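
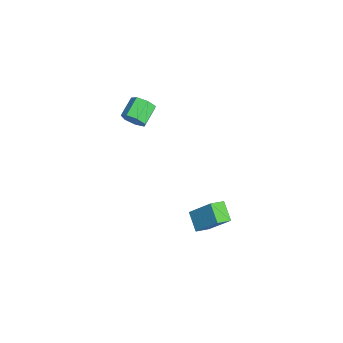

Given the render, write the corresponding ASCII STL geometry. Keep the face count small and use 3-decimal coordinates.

solid 
facet normal 0.791 -0.435 -0.430
outer loop
vertex -0.992 -0.597 3.62
vertex -1.44 -0.822 3.023
vertex -1.033 -0.161 3.104
endloop
endfacet
facet normal 0.608 0.629 0.483
outer loop
vertex -0.992 -0.597 3.62
vertex -1.033 -0.161 3.104
vertex -2.053 -0.013 4.195
endloop
endfacet
facet normal 0.608 0.630 0.483
outer loop
vertex -2.053 -0.013 4.195
vertex -1.033 -0.161 3.104
vertex -2.093 0.422 3.678
endloop
endfacet
facet normal -0.792 0.436 0.428
outer loop
vertex -2.053 -0.013 4.195
vertex -2.093 0.422 3.678
vertex -2.5 -0.238 3.597
endloop
endfacet
facet normal 0.792 -0.435 -0.429
outer loop
vertex -1.033 -0.161 3.104
vertex -1.44 -0.822 3.023
vertex -1.38 -0.223 2.526
endloop
endfacet
facet normal 0.332 0.896 -0.296
outer loop
vertex -1.033 -0.161 3.104
vertex -1.38 -0.223 2.526
vertex -2.093 0.422 3.678
endloop
endfacet
facet normal 0.332 0.896 -0.296
outer loop
vertex -2.093 0.422 3.678
vertex -1.38 -0.223 2.526
vertex -2.44 0.36 3.101
endloop
endfacet
facet normal -0.791 0.435 0.429
outer loop
vertex -2.093 0.422 3.678
vertex -2.44 0.36 3.101
vertex -2.5 -0.238 3.597
endloop
endfacet
facet normal 0.792 -0.435 -0.428
outer loop
vertex -1.38 -0.223 2.526
vertex -1.44 -0.822 3.023
vertex -1.772 -0.736 2.322
endloop
endfacet
facet normal -0.194 0.487 -0.852
outer loop
vertex -1.38 -0.223 2.526
vertex -1.772 -0.736 2.322
vertex -2.44 0.36 3.101
endloop
endfacet
facet normal -0.194 0.487 -0.852
outer loop
vertex -2.44 0.36 3.101
vertex -1.772 -0.736 2.322
vertex -2.833 -0.153 2.897
endloop
endfacet
facet normal -0.791 0.435 0.429
outer loop
vertex -2.44 0.36 3.101
vertex -2.833 -0.153 2.897
vertex -2.5 -0.238 3.597
endloop
endfacet
facet normal 0.792 -0.435 -0.428
outer loop
vertex -1.772 -0.736 2.322
vertex -1.44 -0.822 3.023
vertex -1.914 -1.313 2.646
endloop
endfacet
facet normal -0.574 -0.289 -0.766
outer loop
vertex -1.772 -0.736 2.322
vertex -1.914 -1.313 2.646
vertex -2.833 -0.153 2.897
endloop
endfacet
facet normal -0.574 -0.289 -0.766
outer loop
vertex -2.833 -0.153 2.897
vertex -1.914 -1.313 2.646
vertex -2.975 -0.73 3.221
endloop
endfacet
facet normal -0.791 0.436 0.429
outer loop
vertex -2.833 -0.153 2.897
vertex -2.975 -0.73 3.221
vertex -2.5 -0.238 3.597
endloop
endfacet
facet normal 0.792 -0.436 -0.428
outer loop
vertex -1.914 -1.313 2.646
vertex -1.44 -0.822 3.023
vertex -1.699 -1.52 3.254
endloop
endfacet
facet normal -0.522 -0.847 -0.104
outer loop
vertex -1.914 -1.313 2.646
vertex -1.699 -1.52 3.254
vertex -2.975 -0.73 3.221
endloop
endfacet
facet normal -0.522 -0.847 -0.104
outer loop
vertex -2.975 -0.73 3.221
vertex -1.699 -1.52 3.254
vertex -2.76 -0.937 3.828
endloop
endfacet
facet normal -0.791 0.436 0.429
outer loop
vertex -2.975 -0.73 3.221
vertex -2.76 -0.937 3.828
vertex -2.5 -0.238 3.597
endloop
endfacet
facet normal 0.792 -0.436 -0.429
outer loop
vertex -1.699 -1.52 3.254
vertex -1.44 -0.822 3.023
vertex -1.289 -1.201 3.687
endloop
endfacet
facet normal -0.077 -0.767 0.637
outer loop
vertex -1.699 -1.52 3.254
vertex -1.289 -1.201 3.687
vertex -2.76 -0.937 3.828
endloop
endfacet
facet normal -0.077 -0.767 0.637
outer loop
vertex -2.76 -0.937 3.828
vertex -1.289 -1.201 3.687
vertex -2.349 -0.618 4.262
endloop
endfacet
facet normal -0.791 0.436 0.429
outer loop
vertex -2.76 -0.937 3.828
vertex -2.349 -0.618 4.262
vertex -2.5 -0.238 3.597
endloop
endfacet
facet normal 0.791 -0.436 -0.429
outer loop
vertex -1.289 -1.201 3.687
vertex -1.44 -0.822 3.023
vertex -0.992 -0.597 3.62
endloop
endfacet
facet normal 0.426 -0.110 0.898
outer loop
vertex -1.289 -1.201 3.687
vertex -0.992 -0.597 3.62
vertex -2.349 -0.618 4.262
endloop
endfacet
facet normal 0.426 -0.109 0.898
outer loop
vertex -2.349 -0.618 4.262
vertex -0.992 -0.597 3.62
vertex -2.053 -0.013 4.195
endloop
endfacet
facet normal -0.792 0.435 0.428
outer loop
vertex -2.349 -0.618 4.262
vertex -2.053 -0.013 4.195
vertex -2.5 -0.238 3.597
endloop
endfacet
facet normal -0.516 0.774 -0.366
outer loop
vertex -0.304 3.013 -4.414
vertex 0.358 4.199 -2.839
vertex 0.746 3.375 -5.128
endloop
endfacet
facet normal -0.318 -0.571 -0.757
outer loop
vertex 1.262 2.601 -4.761
vertex -0.304 3.013 -4.414
vertex 0.746 3.375 -5.128
endloop
endfacet
facet normal -0.516 0.775 -0.366
outer loop
vertex 0.746 3.375 -5.128
vertex 0.358 4.199 -2.839
vertex 1.408 4.561 -3.552
endloop
endfacet
facet normal 0.796 0.274 -0.540
outer loop
vertex 1.408 4.561 -3.552
vertex 1.262 2.601 -4.761
vertex 0.746 3.375 -5.128
endloop
endfacet
facet normal -0.795 -0.274 0.541
outer loop
vertex -0.304 3.013 -4.414
vertex 0.874 3.425 -2.472
vertex 0.358 4.199 -2.839
endloop
endfacet
facet normal -0.318 -0.570 -0.758
outer loop
vertex 0.212 2.239 -4.048
vertex -0.304 3.013 -4.414
vertex 1.262 2.601 -4.761
endloop
endfacet
facet normal -0.795 -0.275 0.541
outer loop
vertex 0.212 2.239 -4.048
vertex 0.874 3.425 -2.472
vertex -0.304 3.013 -4.414
endloop
endfacet
facet normal 0.317 0.571 0.757
outer loop
vertex 0.358 4.199 -2.839
vertex 0.874 3.425 -2.472
vertex 1.408 4.561 -3.552
endloop
endfacet
facet normal 0.795 0.274 -0.541
outer loop
vertex 1.924 3.787 -3.186
vertex 1.262 2.601 -4.761
vertex 1.408 4.561 -3.552
endloop
endfacet
facet normal 0.318 0.570 0.757
outer loop
vertex 1.408 4.561 -3.552
vertex 0.874 3.425 -2.472
vertex 1.924 3.787 -3.186
endloop
endfacet
facet normal 0.516 -0.774 0.366
outer loop
vertex 1.924 3.787 -3.186
vertex 0.212 2.239 -4.048
vertex 1.262 2.601 -4.761
endloop
endfacet
facet normal 0.516 -0.774 0.366
outer loop
vertex 0.874 3.425 -2.472
vertex 0.212 2.239 -4.048
vertex 1.924 3.787 -3.186
endloop
endfacet

endsolid


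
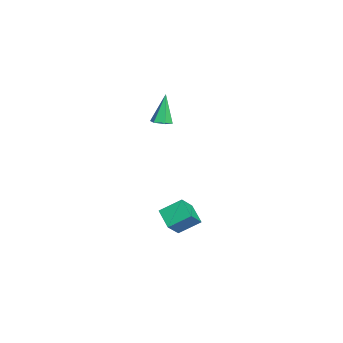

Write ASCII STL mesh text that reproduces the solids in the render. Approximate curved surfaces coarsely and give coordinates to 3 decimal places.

solid 
facet normal 0.401 -0.159 -0.902
outer loop
vertex 0.669 -3.651 2.749
vertex 0.303 -3.212 2.509
vertex 0.862 -3.062 2.731
endloop
endfacet
facet normal 0.721 -0.216 0.659
outer loop
vertex 0.669 -3.651 2.749
vertex 0.862 -3.062 2.731
vertex -0.463 -2.908 4.231
endloop
endfacet
facet normal 0.401 -0.159 -0.902
outer loop
vertex 0.862 -3.062 2.731
vertex 0.303 -3.212 2.509
vertex 0.496 -2.623 2.491
endloop
endfacet
facet normal 0.566 0.705 0.427
outer loop
vertex 0.862 -3.062 2.731
vertex 0.496 -2.623 2.491
vertex -0.463 -2.908 4.231
endloop
endfacet
facet normal 0.402 -0.159 -0.901
outer loop
vertex 0.496 -2.623 2.491
vertex 0.303 -3.212 2.509
vertex -0.063 -2.773 2.268
endloop
endfacet
facet normal -0.264 0.964 0.013
outer loop
vertex 0.496 -2.623 2.491
vertex -0.063 -2.773 2.268
vertex -0.463 -2.908 4.231
endloop
endfacet
facet normal 0.402 -0.159 -0.901
outer loop
vertex -0.063 -2.773 2.268
vertex 0.303 -3.212 2.509
vertex -0.256 -3.362 2.286
endloop
endfacet
facet normal -0.938 0.302 -0.170
outer loop
vertex -0.063 -2.773 2.268
vertex -0.256 -3.362 2.286
vertex -0.463 -2.908 4.231
endloop
endfacet
facet normal 0.402 -0.159 -0.901
outer loop
vertex -0.256 -3.362 2.286
vertex 0.303 -3.212 2.509
vertex 0.11 -3.801 2.527
endloop
endfacet
facet normal -0.783 -0.619 0.061
outer loop
vertex -0.256 -3.362 2.286
vertex 0.11 -3.801 2.527
vertex -0.463 -2.908 4.231
endloop
endfacet
facet normal 0.401 -0.159 -0.902
outer loop
vertex 0.11 -3.801 2.527
vertex 0.303 -3.212 2.509
vertex 0.669 -3.651 2.749
endloop
endfacet
facet normal 0.047 -0.878 0.476
outer loop
vertex 0.11 -3.801 2.527
vertex 0.669 -3.651 2.749
vertex -0.463 -2.908 4.231
endloop
endfacet
facet normal -0.508 0.428 -0.747
outer loop
vertex 1.605 -1.655 -3.484
vertex 2.732 -1.256 -4.022
vertex 1.681 -2.914 -4.257
endloop
endfacet
facet normal -0.860 -0.304 0.410
outer loop
vertex 2.428 -3.544 -3.158
vertex 1.605 -1.655 -3.484
vertex 1.681 -2.914 -4.257
endloop
endfacet
facet normal -0.508 0.428 -0.748
outer loop
vertex 1.681 -2.914 -4.257
vertex 2.732 -1.256 -4.022
vertex 2.808 -2.516 -4.795
endloop
endfacet
facet normal 0.051 -0.851 -0.523
outer loop
vertex 2.808 -2.516 -4.795
vertex 2.428 -3.544 -3.158
vertex 1.681 -2.914 -4.257
endloop
endfacet
facet normal -0.052 0.851 0.523
outer loop
vertex 1.605 -1.655 -3.484
vertex 3.479 -1.886 -2.923
vertex 2.732 -1.256 -4.022
endloop
endfacet
facet normal -0.860 -0.304 0.411
outer loop
vertex 2.352 -2.284 -2.385
vertex 1.605 -1.655 -3.484
vertex 2.428 -3.544 -3.158
endloop
endfacet
facet normal -0.051 0.851 0.522
outer loop
vertex 2.352 -2.284 -2.385
vertex 3.479 -1.886 -2.923
vertex 1.605 -1.655 -3.484
endloop
endfacet
facet normal 0.860 0.304 -0.410
outer loop
vertex 2.732 -1.256 -4.022
vertex 3.479 -1.886 -2.923
vertex 2.808 -2.516 -4.795
endloop
endfacet
facet normal 0.052 -0.851 -0.522
outer loop
vertex 3.555 -3.145 -3.696
vertex 2.428 -3.544 -3.158
vertex 2.808 -2.516 -4.795
endloop
endfacet
facet normal 0.860 0.304 -0.410
outer loop
vertex 2.808 -2.516 -4.795
vertex 3.479 -1.886 -2.923
vertex 3.555 -3.145 -3.696
endloop
endfacet
facet normal 0.508 -0.428 0.747
outer loop
vertex 3.555 -3.145 -3.696
vertex 2.352 -2.284 -2.385
vertex 2.428 -3.544 -3.158
endloop
endfacet
facet normal 0.508 -0.428 0.747
outer loop
vertex 3.479 -1.886 -2.923
vertex 2.352 -2.284 -2.385
vertex 3.555 -3.145 -3.696
endloop
endfacet

endsolid


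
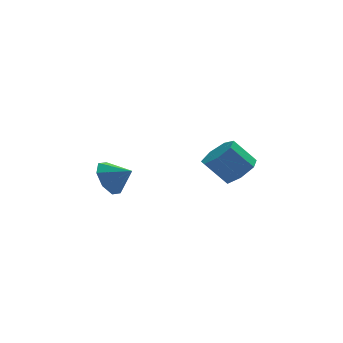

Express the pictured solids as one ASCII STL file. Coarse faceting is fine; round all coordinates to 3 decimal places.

solid 
facet normal 0.633 -0.180 -0.753
outer loop
vertex 3.974 1.426 1.524
vertex 3.523 2.154 0.971
vertex 4.311 2.24 1.613
endloop
endfacet
facet normal 0.674 -0.350 0.651
outer loop
vertex 3.974 1.426 1.524
vertex 4.311 2.24 1.613
vertex 2.948 1.718 2.743
endloop
endfacet
facet normal 0.674 -0.350 0.651
outer loop
vertex 2.948 1.718 2.743
vertex 4.311 2.24 1.613
vertex 3.284 2.531 2.832
endloop
endfacet
facet normal -0.634 0.180 0.752
outer loop
vertex 2.948 1.718 2.743
vertex 3.284 2.531 2.832
vertex 2.497 2.446 2.189
endloop
endfacet
facet normal 0.633 -0.180 -0.753
outer loop
vertex 4.311 2.24 1.613
vertex 3.523 2.154 0.971
vertex 4.054 2.99 1.218
endloop
endfacet
facet normal 0.717 0.501 0.485
outer loop
vertex 4.311 2.24 1.613
vertex 4.054 2.99 1.218
vertex 3.284 2.531 2.832
endloop
endfacet
facet normal 0.717 0.501 0.485
outer loop
vertex 3.284 2.531 2.832
vertex 4.054 2.99 1.218
vertex 3.027 3.281 2.437
endloop
endfacet
facet normal -0.634 0.179 0.752
outer loop
vertex 3.284 2.531 2.832
vertex 3.027 3.281 2.437
vertex 2.497 2.446 2.189
endloop
endfacet
facet normal 0.634 -0.181 -0.752
outer loop
vertex 4.054 2.99 1.218
vertex 3.523 2.154 0.971
vertex 3.398 3.11 0.636
endloop
endfacet
facet normal 0.220 0.974 -0.047
outer loop
vertex 4.054 2.99 1.218
vertex 3.398 3.11 0.636
vertex 3.027 3.281 2.437
endloop
endfacet
facet normal 0.220 0.974 -0.047
outer loop
vertex 3.027 3.281 2.437
vertex 3.398 3.11 0.636
vertex 2.371 3.401 1.855
endloop
endfacet
facet normal -0.634 0.179 0.752
outer loop
vertex 3.027 3.281 2.437
vertex 2.371 3.401 1.855
vertex 2.497 2.446 2.189
endloop
endfacet
facet normal 0.633 -0.181 -0.752
outer loop
vertex 3.398 3.11 0.636
vertex 3.523 2.154 0.971
vertex 2.836 2.511 0.307
endloop
endfacet
facet normal -0.443 0.714 -0.543
outer loop
vertex 3.398 3.11 0.636
vertex 2.836 2.511 0.307
vertex 2.371 3.401 1.855
endloop
endfacet
facet normal -0.442 0.714 -0.543
outer loop
vertex 2.371 3.401 1.855
vertex 2.836 2.511 0.307
vertex 1.809 2.802 1.525
endloop
endfacet
facet normal -0.633 0.180 0.753
outer loop
vertex 2.371 3.401 1.855
vertex 1.809 2.802 1.525
vertex 2.497 2.446 2.189
endloop
endfacet
facet normal 0.634 -0.179 -0.752
outer loop
vertex 2.836 2.511 0.307
vertex 3.523 2.154 0.971
vertex 2.792 1.643 0.477
endloop
endfacet
facet normal -0.772 -0.084 -0.630
outer loop
vertex 2.836 2.511 0.307
vertex 2.792 1.643 0.477
vertex 1.809 2.802 1.525
endloop
endfacet
facet normal -0.772 -0.085 -0.630
outer loop
vertex 1.809 2.802 1.525
vertex 2.792 1.643 0.477
vertex 1.765 1.934 1.696
endloop
endfacet
facet normal -0.633 0.180 0.753
outer loop
vertex 1.809 2.802 1.525
vertex 1.765 1.934 1.696
vertex 2.497 2.446 2.189
endloop
endfacet
facet normal 0.634 -0.180 -0.752
outer loop
vertex 2.792 1.643 0.477
vertex 3.523 2.154 0.971
vertex 3.298 1.161 1.019
endloop
endfacet
facet normal -0.520 -0.819 -0.243
outer loop
vertex 2.792 1.643 0.477
vertex 3.298 1.161 1.019
vertex 1.765 1.934 1.696
endloop
endfacet
facet normal -0.520 -0.819 -0.242
outer loop
vertex 1.765 1.934 1.696
vertex 3.298 1.161 1.019
vertex 2.272 1.452 2.238
endloop
endfacet
facet normal -0.633 0.180 0.753
outer loop
vertex 1.765 1.934 1.696
vertex 2.272 1.452 2.238
vertex 2.497 2.446 2.189
endloop
endfacet
facet normal 0.633 -0.180 -0.753
outer loop
vertex 3.298 1.161 1.019
vertex 3.523 2.154 0.971
vertex 3.974 1.426 1.524
endloop
endfacet
facet normal 0.123 -0.937 0.327
outer loop
vertex 3.298 1.161 1.019
vertex 3.974 1.426 1.524
vertex 2.272 1.452 2.238
endloop
endfacet
facet normal 0.123 -0.937 0.328
outer loop
vertex 2.272 1.452 2.238
vertex 3.974 1.426 1.524
vertex 2.948 1.718 2.743
endloop
endfacet
facet normal -0.633 0.180 0.753
outer loop
vertex 2.272 1.452 2.238
vertex 2.948 1.718 2.743
vertex 2.497 2.446 2.189
endloop
endfacet
facet normal -0.762 0.435 -0.479
outer loop
vertex -2.02 2.211 0.686
vertex -2.693 1.69 1.283
vertex -2.21 2.608 1.349
endloop
endfacet
facet normal 0.942 0.326 0.075
outer loop
vertex -2.02 2.211 0.686
vertex -2.21 2.608 1.349
vertex -1.747 1.15 1.877
endloop
endfacet
facet normal -0.762 0.436 -0.479
outer loop
vertex -2.21 2.608 1.349
vertex -2.693 1.69 1.283
vertex -2.683 2.467 1.974
endloop
endfacet
facet normal 0.670 0.432 0.604
outer loop
vertex -2.21 2.608 1.349
vertex -2.683 2.467 1.974
vertex -1.747 1.15 1.877
endloop
endfacet
facet normal -0.763 0.435 -0.478
outer loop
vertex -2.683 2.467 1.974
vertex -2.693 1.69 1.283
vertex -3.161 1.87 2.194
endloop
endfacet
facet normal 0.278 0.128 0.952
outer loop
vertex -2.683 2.467 1.974
vertex -3.161 1.87 2.194
vertex -1.747 1.15 1.877
endloop
endfacet
facet normal -0.763 0.435 -0.478
outer loop
vertex -3.161 1.87 2.194
vertex -2.693 1.69 1.283
vertex -3.365 1.168 1.881
endloop
endfacet
facet normal -0.002 -0.407 0.914
outer loop
vertex -3.161 1.87 2.194
vertex -3.365 1.168 1.881
vertex -1.747 1.15 1.877
endloop
endfacet
facet normal -0.763 0.435 -0.478
outer loop
vertex -3.365 1.168 1.881
vertex -2.693 1.69 1.283
vertex -3.175 0.771 1.217
endloop
endfacet
facet normal -0.008 -0.859 0.511
outer loop
vertex -3.365 1.168 1.881
vertex -3.175 0.771 1.217
vertex -1.747 1.15 1.877
endloop
endfacet
facet normal -0.763 0.434 -0.479
outer loop
vertex -3.175 0.771 1.217
vertex -2.693 1.69 1.283
vertex -2.703 0.912 0.593
endloop
endfacet
facet normal 0.264 -0.964 -0.018
outer loop
vertex -3.175 0.771 1.217
vertex -2.703 0.912 0.593
vertex -1.747 1.15 1.877
endloop
endfacet
facet normal -0.763 0.435 -0.479
outer loop
vertex -2.703 0.912 0.593
vertex -2.693 1.69 1.283
vertex -2.224 1.509 0.372
endloop
endfacet
facet normal 0.655 -0.661 -0.365
outer loop
vertex -2.703 0.912 0.593
vertex -2.224 1.509 0.372
vertex -1.747 1.15 1.877
endloop
endfacet
facet normal -0.762 0.436 -0.479
outer loop
vertex -2.224 1.509 0.372
vertex -2.693 1.69 1.283
vertex -2.02 2.211 0.686
endloop
endfacet
facet normal 0.937 -0.126 -0.327
outer loop
vertex -2.224 1.509 0.372
vertex -2.02 2.211 0.686
vertex -1.747 1.15 1.877
endloop
endfacet

endsolid


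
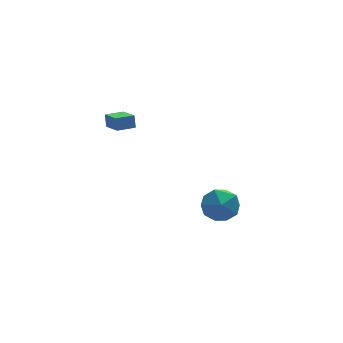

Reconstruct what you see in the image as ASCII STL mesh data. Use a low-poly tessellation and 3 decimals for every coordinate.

solid 
facet normal -0.985 -0.160 0.063
outer loop
vertex -2.436 2.034 3.892
vertex -2.673 3.319 3.45
vertex -2.442 1.773 3.136
endloop
endfacet
facet normal 0.172 -0.932 0.320
outer loop
vertex -1.407 1.941 3.07
vertex -2.436 2.034 3.892
vertex -2.442 1.773 3.136
endloop
endfacet
facet normal -0.985 -0.160 0.063
outer loop
vertex -2.442 1.773 3.136
vertex -2.673 3.319 3.45
vertex -2.679 3.058 2.694
endloop
endfacet
facet normal -0.007 -0.326 -0.945
outer loop
vertex -2.679 3.058 2.694
vertex -1.407 1.941 3.07
vertex -2.442 1.773 3.136
endloop
endfacet
facet normal 0.007 0.326 0.945
outer loop
vertex -2.436 2.034 3.892
vertex -1.638 3.487 3.384
vertex -2.673 3.319 3.45
endloop
endfacet
facet normal 0.172 -0.932 0.320
outer loop
vertex -1.401 2.202 3.826
vertex -2.436 2.034 3.892
vertex -1.407 1.941 3.07
endloop
endfacet
facet normal 0.007 0.326 0.945
outer loop
vertex -1.401 2.202 3.826
vertex -1.638 3.487 3.384
vertex -2.436 2.034 3.892
endloop
endfacet
facet normal -0.172 0.932 -0.320
outer loop
vertex -2.673 3.319 3.45
vertex -1.638 3.487 3.384
vertex -2.679 3.058 2.694
endloop
endfacet
facet normal -0.007 -0.326 -0.945
outer loop
vertex -1.644 3.226 2.628
vertex -1.407 1.941 3.07
vertex -2.679 3.058 2.694
endloop
endfacet
facet normal -0.172 0.932 -0.320
outer loop
vertex -2.679 3.058 2.694
vertex -1.638 3.487 3.384
vertex -1.644 3.226 2.628
endloop
endfacet
facet normal 0.985 0.160 -0.063
outer loop
vertex -1.644 3.226 2.628
vertex -1.401 2.202 3.826
vertex -1.407 1.941 3.07
endloop
endfacet
facet normal 0.985 0.160 -0.063
outer loop
vertex -1.638 3.487 3.384
vertex -1.401 2.202 3.826
vertex -1.644 3.226 2.628
endloop
endfacet
facet normal 0.402 0.306 0.863
outer loop
vertex 3.782 2.653 -3.32
vertex 2.921 2.001 -2.688
vertex 4.006 1.464 -3.003
endloop
endfacet
facet normal 0.898 0.263 0.352
outer loop
vertex 3.782 2.653 -3.32
vertex 4.006 1.464 -3.003
vertex 4.329 1.88 -4.138
endloop
endfacet
facet normal 0.700 0.690 -0.184
outer loop
vertex 3.782 2.653 -3.32
vertex 4.329 1.88 -4.138
vertex 3.444 2.675 -4.525
endloop
endfacet
facet normal 0.081 0.997 -0.005
outer loop
vertex 3.782 2.653 -3.32
vertex 3.444 2.675 -4.525
vertex 2.574 2.75 -3.629
endloop
endfacet
facet normal -0.103 0.759 0.642
outer loop
vertex 3.782 2.653 -3.32
vertex 2.574 2.75 -3.629
vertex 2.921 2.001 -2.688
endloop
endfacet
facet normal 0.907 -0.407 0.109
outer loop
vertex 4.329 1.88 -4.138
vertex 4.006 1.464 -3.003
vertex 3.806 0.75 -4.011
endloop
endfacet
facet normal 0.104 -0.338 0.935
outer loop
vertex 4.006 1.464 -3.003
vertex 2.921 2.001 -2.688
vertex 2.936 0.825 -3.115
endloop
endfacet
facet normal -0.714 0.395 0.578
outer loop
vertex 2.921 2.001 -2.688
vertex 2.574 2.75 -3.629
vertex 2.051 1.62 -3.502
endloop
endfacet
facet normal -0.416 0.779 -0.469
outer loop
vertex 2.574 2.75 -3.629
vertex 3.444 2.675 -4.525
vertex 2.374 2.036 -4.637
endloop
endfacet
facet normal 0.586 0.283 -0.759
outer loop
vertex 3.444 2.675 -4.525
vertex 4.329 1.88 -4.138
vertex 3.459 1.499 -4.952
endloop
endfacet
facet normal -0.081 -0.997 0.005
outer loop
vertex 2.598 0.847 -4.32
vertex 3.806 0.75 -4.011
vertex 2.936 0.825 -3.115
endloop
endfacet
facet normal -0.700 -0.690 0.184
outer loop
vertex 2.598 0.847 -4.32
vertex 2.936 0.825 -3.115
vertex 2.051 1.62 -3.502
endloop
endfacet
facet normal -0.898 -0.263 -0.352
outer loop
vertex 2.598 0.847 -4.32
vertex 2.051 1.62 -3.502
vertex 2.374 2.036 -4.637
endloop
endfacet
facet normal -0.402 -0.306 -0.863
outer loop
vertex 2.598 0.847 -4.32
vertex 2.374 2.036 -4.637
vertex 3.459 1.499 -4.952
endloop
endfacet
facet normal 0.103 -0.759 -0.642
outer loop
vertex 2.598 0.847 -4.32
vertex 3.459 1.499 -4.952
vertex 3.806 0.75 -4.011
endloop
endfacet
facet normal 0.416 -0.779 0.469
outer loop
vertex 2.936 0.825 -3.115
vertex 3.806 0.75 -4.011
vertex 4.006 1.464 -3.003
endloop
endfacet
facet normal -0.586 -0.283 0.759
outer loop
vertex 2.051 1.62 -3.502
vertex 2.936 0.825 -3.115
vertex 2.921 2.001 -2.688
endloop
endfacet
facet normal -0.907 0.407 -0.109
outer loop
vertex 2.374 2.036 -4.637
vertex 2.051 1.62 -3.502
vertex 2.574 2.75 -3.629
endloop
endfacet
facet normal -0.104 0.338 -0.935
outer loop
vertex 3.459 1.499 -4.952
vertex 2.374 2.036 -4.637
vertex 3.444 2.675 -4.525
endloop
endfacet
facet normal 0.714 -0.395 -0.578
outer loop
vertex 3.806 0.75 -4.011
vertex 3.459 1.499 -4.952
vertex 4.329 1.88 -4.138
endloop
endfacet

endsolid


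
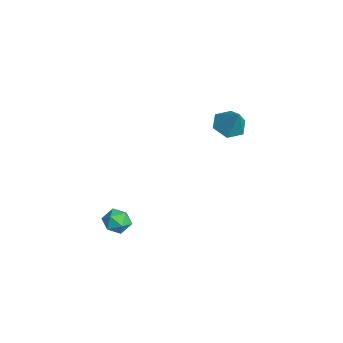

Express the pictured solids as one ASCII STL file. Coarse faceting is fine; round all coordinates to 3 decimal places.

solid 
facet normal -0.540 -0.163 -0.826
outer loop
vertex -3.605 2.254 -0.876
vertex -4.28 2.546 -0.492
vertex -3.788 3.063 -0.916
endloop
endfacet
facet normal 0.969 0.213 -0.125
outer loop
vertex -3.605 2.254 -0.876
vertex -3.788 3.063 -0.916
vertex -3.52 2.774 0.672
endloop
endfacet
facet normal -0.540 -0.163 -0.826
outer loop
vertex -3.788 3.063 -0.916
vertex -4.28 2.546 -0.492
vertex -4.463 3.355 -0.532
endloop
endfacet
facet normal 0.438 0.895 0.089
outer loop
vertex -3.788 3.063 -0.916
vertex -4.463 3.355 -0.532
vertex -3.52 2.774 0.672
endloop
endfacet
facet normal -0.540 -0.163 -0.826
outer loop
vertex -4.463 3.355 -0.532
vertex -4.28 2.546 -0.492
vertex -4.956 2.838 -0.108
endloop
endfacet
facet normal -0.286 0.756 0.589
outer loop
vertex -4.463 3.355 -0.532
vertex -4.956 2.838 -0.108
vertex -3.52 2.774 0.672
endloop
endfacet
facet normal -0.539 -0.162 -0.826
outer loop
vertex -4.956 2.838 -0.108
vertex -4.28 2.546 -0.492
vertex -4.773 2.029 -0.069
endloop
endfacet
facet normal -0.479 -0.066 0.876
outer loop
vertex -4.956 2.838 -0.108
vertex -4.773 2.029 -0.069
vertex -3.52 2.774 0.672
endloop
endfacet
facet normal -0.540 -0.161 -0.826
outer loop
vertex -4.773 2.029 -0.069
vertex -4.28 2.546 -0.492
vertex -4.098 1.737 -0.453
endloop
endfacet
facet normal 0.053 -0.748 0.662
outer loop
vertex -4.773 2.029 -0.069
vertex -4.098 1.737 -0.453
vertex -3.52 2.774 0.672
endloop
endfacet
facet normal -0.540 -0.161 -0.826
outer loop
vertex -4.098 1.737 -0.453
vertex -4.28 2.546 -0.492
vertex -3.605 2.254 -0.876
endloop
endfacet
facet normal 0.777 -0.608 0.162
outer loop
vertex -4.098 1.737 -0.453
vertex -3.605 2.254 -0.876
vertex -3.52 2.774 0.672
endloop
endfacet
facet normal -0.013 0.936 0.352
outer loop
vertex -0.88 -2.79 -3.623
vertex -1.553 -2.883 -3.401
vertex -1.008 -3.039 -2.965
endloop
endfacet
facet normal 0.647 0.663 0.377
outer loop
vertex -0.88 -2.79 -3.623
vertex -1.008 -3.039 -2.965
vertex -0.485 -3.325 -3.36
endloop
endfacet
facet normal 0.833 0.475 -0.285
outer loop
vertex -0.88 -2.79 -3.623
vertex -0.485 -3.325 -3.36
vertex -0.706 -3.345 -4.039
endloop
endfacet
facet normal 0.289 0.631 -0.720
outer loop
vertex -0.88 -2.79 -3.623
vertex -0.706 -3.345 -4.039
vertex -1.366 -3.072 -4.065
endloop
endfacet
facet normal -0.234 0.916 -0.327
outer loop
vertex -0.88 -2.79 -3.623
vertex -1.366 -3.072 -4.065
vertex -1.553 -2.883 -3.401
endloop
endfacet
facet normal 0.626 0.072 0.777
outer loop
vertex -0.485 -3.325 -3.36
vertex -1.008 -3.039 -2.965
vertex -0.914 -3.748 -2.975
endloop
endfacet
facet normal -0.442 0.513 0.736
outer loop
vertex -1.008 -3.039 -2.965
vertex -1.553 -2.883 -3.401
vertex -1.574 -3.475 -3.001
endloop
endfacet
facet normal -0.799 0.481 -0.362
outer loop
vertex -1.553 -2.883 -3.401
vertex -1.366 -3.072 -4.065
vertex -1.795 -3.495 -3.68
endloop
endfacet
facet normal 0.048 0.020 -0.999
outer loop
vertex -1.366 -3.072 -4.065
vertex -0.706 -3.345 -4.039
vertex -1.272 -3.781 -4.075
endloop
endfacet
facet normal 0.927 -0.232 -0.295
outer loop
vertex -0.706 -3.345 -4.039
vertex -0.485 -3.325 -3.36
vertex -0.727 -3.937 -3.639
endloop
endfacet
facet normal -0.289 -0.631 0.720
outer loop
vertex -1.4 -4.03 -3.417
vertex -0.914 -3.748 -2.975
vertex -1.574 -3.475 -3.001
endloop
endfacet
facet normal -0.833 -0.475 0.285
outer loop
vertex -1.4 -4.03 -3.417
vertex -1.574 -3.475 -3.001
vertex -1.795 -3.495 -3.68
endloop
endfacet
facet normal -0.647 -0.663 -0.377
outer loop
vertex -1.4 -4.03 -3.417
vertex -1.795 -3.495 -3.68
vertex -1.272 -3.781 -4.075
endloop
endfacet
facet normal 0.013 -0.936 -0.352
outer loop
vertex -1.4 -4.03 -3.417
vertex -1.272 -3.781 -4.075
vertex -0.727 -3.937 -3.639
endloop
endfacet
facet normal 0.234 -0.916 0.327
outer loop
vertex -1.4 -4.03 -3.417
vertex -0.727 -3.937 -3.639
vertex -0.914 -3.748 -2.975
endloop
endfacet
facet normal -0.048 -0.020 0.999
outer loop
vertex -1.574 -3.475 -3.001
vertex -0.914 -3.748 -2.975
vertex -1.008 -3.039 -2.965
endloop
endfacet
facet normal -0.927 0.232 0.295
outer loop
vertex -1.795 -3.495 -3.68
vertex -1.574 -3.475 -3.001
vertex -1.553 -2.883 -3.401
endloop
endfacet
facet normal -0.626 -0.072 -0.777
outer loop
vertex -1.272 -3.781 -4.075
vertex -1.795 -3.495 -3.68
vertex -1.366 -3.072 -4.065
endloop
endfacet
facet normal 0.442 -0.513 -0.736
outer loop
vertex -0.727 -3.937 -3.639
vertex -1.272 -3.781 -4.075
vertex -0.706 -3.345 -4.039
endloop
endfacet
facet normal 0.799 -0.481 0.362
outer loop
vertex -0.914 -3.748 -2.975
vertex -0.727 -3.937 -3.639
vertex -0.485 -3.325 -3.36
endloop
endfacet

endsolid


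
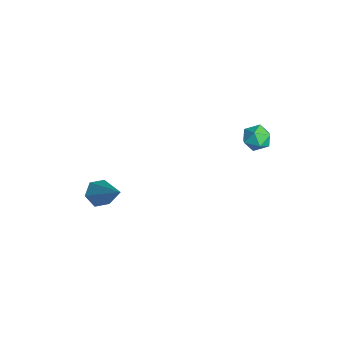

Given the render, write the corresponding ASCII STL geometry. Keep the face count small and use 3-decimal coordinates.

solid 
facet normal -0.730 0.633 0.256
outer loop
vertex 0.888 4.359 2.684
vertex 0.432 3.836 2.677
vertex 0.772 3.992 3.261
endloop
endfacet
facet normal -0.103 0.849 0.519
outer loop
vertex 0.888 4.359 2.684
vertex 0.772 3.992 3.261
vertex 1.419 4.175 3.09
endloop
endfacet
facet normal 0.347 0.937 -0.030
outer loop
vertex 0.888 4.359 2.684
vertex 1.419 4.175 3.09
vertex 1.479 4.131 2.4
endloop
endfacet
facet normal -0.003 0.777 -0.630
outer loop
vertex 0.888 4.359 2.684
vertex 1.479 4.131 2.4
vertex 0.869 3.922 2.145
endloop
endfacet
facet normal -0.669 0.589 -0.454
outer loop
vertex 0.888 4.359 2.684
vertex 0.869 3.922 2.145
vertex 0.432 3.836 2.677
endloop
endfacet
facet normal 0.154 0.328 0.932
outer loop
vertex 1.419 4.175 3.09
vertex 0.772 3.992 3.261
vertex 1.291 3.538 3.335
endloop
endfacet
facet normal -0.862 -0.020 0.507
outer loop
vertex 0.772 3.992 3.261
vertex 0.432 3.836 2.677
vertex 0.681 3.329 3.08
endloop
endfacet
facet normal -0.762 -0.093 -0.641
outer loop
vertex 0.432 3.836 2.677
vertex 0.869 3.922 2.145
vertex 0.741 3.285 2.39
endloop
endfacet
facet normal 0.315 0.209 -0.926
outer loop
vertex 0.869 3.922 2.145
vertex 1.479 4.131 2.4
vertex 1.388 3.468 2.219
endloop
endfacet
facet normal 0.881 0.470 0.047
outer loop
vertex 1.479 4.131 2.4
vertex 1.419 4.175 3.09
vertex 1.728 3.624 2.803
endloop
endfacet
facet normal 0.003 -0.777 0.630
outer loop
vertex 1.272 3.101 2.796
vertex 1.291 3.538 3.335
vertex 0.681 3.329 3.08
endloop
endfacet
facet normal -0.347 -0.937 0.030
outer loop
vertex 1.272 3.101 2.796
vertex 0.681 3.329 3.08
vertex 0.741 3.285 2.39
endloop
endfacet
facet normal 0.103 -0.849 -0.519
outer loop
vertex 1.272 3.101 2.796
vertex 0.741 3.285 2.39
vertex 1.388 3.468 2.219
endloop
endfacet
facet normal 0.730 -0.633 -0.256
outer loop
vertex 1.272 3.101 2.796
vertex 1.388 3.468 2.219
vertex 1.728 3.624 2.803
endloop
endfacet
facet normal 0.669 -0.589 0.454
outer loop
vertex 1.272 3.101 2.796
vertex 1.728 3.624 2.803
vertex 1.291 3.538 3.335
endloop
endfacet
facet normal -0.315 -0.209 0.926
outer loop
vertex 0.681 3.329 3.08
vertex 1.291 3.538 3.335
vertex 0.772 3.992 3.261
endloop
endfacet
facet normal -0.881 -0.470 -0.047
outer loop
vertex 0.741 3.285 2.39
vertex 0.681 3.329 3.08
vertex 0.432 3.836 2.677
endloop
endfacet
facet normal -0.154 -0.328 -0.932
outer loop
vertex 1.388 3.468 2.219
vertex 0.741 3.285 2.39
vertex 0.869 3.922 2.145
endloop
endfacet
facet normal 0.862 0.020 -0.507
outer loop
vertex 1.728 3.624 2.803
vertex 1.388 3.468 2.219
vertex 1.479 4.131 2.4
endloop
endfacet
facet normal 0.762 0.093 0.641
outer loop
vertex 1.291 3.538 3.335
vertex 1.728 3.624 2.803
vertex 1.419 4.175 3.09
endloop
endfacet
facet normal -0.704 -0.240 -0.668
outer loop
vertex -2.175 -1.707 -3.357
vertex -2.553 -2.023 -2.845
vertex -2.653 -1.334 -2.987
endloop
endfacet
facet normal 0.414 0.851 -0.323
outer loop
vertex -2.175 -1.707 -3.357
vertex -2.653 -1.334 -2.987
vertex -1.067 -1.517 -1.435
endloop
endfacet
facet normal -0.704 -0.240 -0.668
outer loop
vertex -2.653 -1.334 -2.987
vertex -2.553 -2.023 -2.845
vertex -3.031 -1.65 -2.475
endloop
endfacet
facet normal -0.254 0.896 0.365
outer loop
vertex -2.653 -1.334 -2.987
vertex -3.031 -1.65 -2.475
vertex -1.067 -1.517 -1.435
endloop
endfacet
facet normal -0.704 -0.239 -0.668
outer loop
vertex -3.031 -1.65 -2.475
vertex -2.553 -2.023 -2.845
vertex -2.931 -2.338 -2.334
endloop
endfacet
facet normal -0.471 0.111 0.875
outer loop
vertex -3.031 -1.65 -2.475
vertex -2.931 -2.338 -2.334
vertex -1.067 -1.517 -1.435
endloop
endfacet
facet normal -0.704 -0.239 -0.668
outer loop
vertex -2.931 -2.338 -2.334
vertex -2.553 -2.023 -2.845
vertex -2.453 -2.711 -2.704
endloop
endfacet
facet normal -0.020 -0.717 0.697
outer loop
vertex -2.931 -2.338 -2.334
vertex -2.453 -2.711 -2.704
vertex -1.067 -1.517 -1.435
endloop
endfacet
facet normal -0.704 -0.239 -0.669
outer loop
vertex -2.453 -2.711 -2.704
vertex -2.553 -2.023 -2.845
vertex -2.075 -2.395 -3.215
endloop
endfacet
facet normal 0.648 -0.761 0.009
outer loop
vertex -2.453 -2.711 -2.704
vertex -2.075 -2.395 -3.215
vertex -1.067 -1.517 -1.435
endloop
endfacet
facet normal -0.704 -0.240 -0.668
outer loop
vertex -2.075 -2.395 -3.215
vertex -2.553 -2.023 -2.845
vertex -2.175 -1.707 -3.357
endloop
endfacet
facet normal 0.865 0.022 -0.501
outer loop
vertex -2.075 -2.395 -3.215
vertex -2.175 -1.707 -3.357
vertex -1.067 -1.517 -1.435
endloop
endfacet

endsolid


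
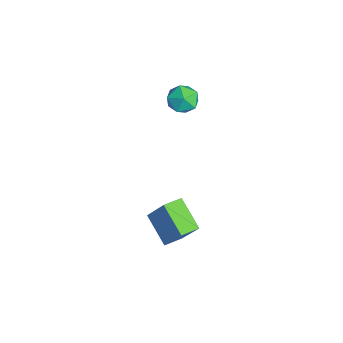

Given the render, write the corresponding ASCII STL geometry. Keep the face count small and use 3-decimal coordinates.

solid 
facet normal -0.411 -0.337 -0.847
outer loop
vertex 1.736 -4.066 -4.125
vertex 1.299 -3.189 -4.262
vertex 3.116 -3.519 -5.013
endloop
endfacet
facet normal 0.441 -0.887 0.139
outer loop
vertex 3.881 -2.891 -3.438
vertex 1.736 -4.066 -4.125
vertex 3.116 -3.519 -5.013
endloop
endfacet
facet normal -0.411 -0.337 -0.847
outer loop
vertex 3.116 -3.519 -5.013
vertex 1.299 -3.189 -4.262
vertex 2.679 -2.641 -5.15
endloop
endfacet
facet normal 0.797 0.317 -0.514
outer loop
vertex 2.679 -2.641 -5.15
vertex 3.881 -2.891 -3.438
vertex 3.116 -3.519 -5.013
endloop
endfacet
facet normal -0.797 -0.317 0.514
outer loop
vertex 1.736 -4.066 -4.125
vertex 2.064 -2.561 -2.687
vertex 1.299 -3.189 -4.262
endloop
endfacet
facet normal 0.441 -0.887 0.139
outer loop
vertex 2.501 -3.439 -2.55
vertex 1.736 -4.066 -4.125
vertex 3.881 -2.891 -3.438
endloop
endfacet
facet normal -0.797 -0.317 0.513
outer loop
vertex 2.501 -3.439 -2.55
vertex 2.064 -2.561 -2.687
vertex 1.736 -4.066 -4.125
endloop
endfacet
facet normal -0.441 0.886 -0.139
outer loop
vertex 1.299 -3.189 -4.262
vertex 2.064 -2.561 -2.687
vertex 2.679 -2.641 -5.15
endloop
endfacet
facet normal 0.797 0.317 -0.514
outer loop
vertex 3.444 -2.014 -3.575
vertex 3.881 -2.891 -3.438
vertex 2.679 -2.641 -5.15
endloop
endfacet
facet normal -0.441 0.887 -0.139
outer loop
vertex 2.679 -2.641 -5.15
vertex 2.064 -2.561 -2.687
vertex 3.444 -2.014 -3.575
endloop
endfacet
facet normal 0.411 0.337 0.847
outer loop
vertex 3.444 -2.014 -3.575
vertex 2.501 -3.439 -2.55
vertex 3.881 -2.891 -3.438
endloop
endfacet
facet normal 0.411 0.337 0.847
outer loop
vertex 2.064 -2.561 -2.687
vertex 2.501 -3.439 -2.55
vertex 3.444 -2.014 -3.575
endloop
endfacet
facet normal -0.458 0.491 0.741
outer loop
vertex -3.731 -1.196 -0.396
vertex -3.3 -1.69 0.197
vertex -2.947 -0.932 -0.087
endloop
endfacet
facet normal -0.374 0.912 0.171
outer loop
vertex -3.731 -1.196 -0.396
vertex -2.947 -0.932 -0.087
vertex -3.134 -0.848 -0.946
endloop
endfacet
facet normal -0.702 0.600 -0.382
outer loop
vertex -3.731 -1.196 -0.396
vertex -3.134 -0.848 -0.946
vertex -3.603 -1.554 -1.193
endloop
endfacet
facet normal -0.988 -0.013 -0.153
outer loop
vertex -3.731 -1.196 -0.396
vertex -3.603 -1.554 -1.193
vertex -3.705 -2.075 -0.487
endloop
endfacet
facet normal -0.837 -0.081 0.541
outer loop
vertex -3.731 -1.196 -0.396
vertex -3.705 -2.075 -0.487
vertex -3.3 -1.69 0.197
endloop
endfacet
facet normal 0.321 0.947 0.023
outer loop
vertex -3.134 -0.848 -0.946
vertex -2.947 -0.932 -0.087
vertex -2.335 -1.125 -0.693
endloop
endfacet
facet normal 0.188 0.267 0.945
outer loop
vertex -2.947 -0.932 -0.087
vertex -3.3 -1.69 0.197
vertex -2.437 -1.646 0.013
endloop
endfacet
facet normal -0.425 -0.658 0.622
outer loop
vertex -3.3 -1.69 0.197
vertex -3.705 -2.075 -0.487
vertex -2.906 -2.352 -0.234
endloop
endfacet
facet normal -0.669 -0.548 -0.501
outer loop
vertex -3.705 -2.075 -0.487
vertex -3.603 -1.554 -1.193
vertex -3.093 -2.268 -1.093
endloop
endfacet
facet normal -0.208 0.443 -0.872
outer loop
vertex -3.603 -1.554 -1.193
vertex -3.134 -0.848 -0.946
vertex -2.74 -1.51 -1.377
endloop
endfacet
facet normal 0.988 0.013 0.153
outer loop
vertex -2.309 -2.004 -0.784
vertex -2.335 -1.125 -0.693
vertex -2.437 -1.646 0.013
endloop
endfacet
facet normal 0.702 -0.600 0.382
outer loop
vertex -2.309 -2.004 -0.784
vertex -2.437 -1.646 0.013
vertex -2.906 -2.352 -0.234
endloop
endfacet
facet normal 0.374 -0.912 -0.171
outer loop
vertex -2.309 -2.004 -0.784
vertex -2.906 -2.352 -0.234
vertex -3.093 -2.268 -1.093
endloop
endfacet
facet normal 0.458 -0.491 -0.741
outer loop
vertex -2.309 -2.004 -0.784
vertex -3.093 -2.268 -1.093
vertex -2.74 -1.51 -1.377
endloop
endfacet
facet normal 0.837 0.081 -0.541
outer loop
vertex -2.309 -2.004 -0.784
vertex -2.74 -1.51 -1.377
vertex -2.335 -1.125 -0.693
endloop
endfacet
facet normal 0.669 0.548 0.501
outer loop
vertex -2.437 -1.646 0.013
vertex -2.335 -1.125 -0.693
vertex -2.947 -0.932 -0.087
endloop
endfacet
facet normal 0.208 -0.443 0.872
outer loop
vertex -2.906 -2.352 -0.234
vertex -2.437 -1.646 0.013
vertex -3.3 -1.69 0.197
endloop
endfacet
facet normal -0.321 -0.947 -0.023
outer loop
vertex -3.093 -2.268 -1.093
vertex -2.906 -2.352 -0.234
vertex -3.705 -2.075 -0.487
endloop
endfacet
facet normal -0.188 -0.267 -0.945
outer loop
vertex -2.74 -1.51 -1.377
vertex -3.093 -2.268 -1.093
vertex -3.603 -1.554 -1.193
endloop
endfacet
facet normal 0.425 0.658 -0.622
outer loop
vertex -2.335 -1.125 -0.693
vertex -2.74 -1.51 -1.377
vertex -3.134 -0.848 -0.946
endloop
endfacet

endsolid


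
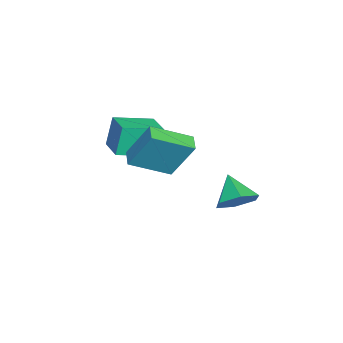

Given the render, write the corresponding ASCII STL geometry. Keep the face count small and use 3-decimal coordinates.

solid 
facet normal -0.847 -0.518 -0.118
outer loop
vertex -1.701 -2.8 1.269
vertex -2.638 -1.164 0.807
vertex -1.345 -3.031 -0.274
endloop
endfacet
facet normal 0.482 -0.843 0.237
outer loop
vertex -0.142 -2.296 -0.107
vertex -1.701 -2.8 1.269
vertex -1.345 -3.031 -0.274
endloop
endfacet
facet normal -0.847 -0.518 -0.118
outer loop
vertex -1.345 -3.031 -0.274
vertex -2.638 -1.164 0.807
vertex -2.281 -1.396 -0.736
endloop
endfacet
facet normal 0.222 -0.145 -0.964
outer loop
vertex -2.281 -1.396 -0.736
vertex -0.142 -2.296 -0.107
vertex -1.345 -3.031 -0.274
endloop
endfacet
facet normal -0.222 0.145 0.964
outer loop
vertex -1.701 -2.8 1.269
vertex -1.435 -0.429 0.974
vertex -2.638 -1.164 0.807
endloop
endfacet
facet normal 0.483 -0.843 0.238
outer loop
vertex -0.499 -2.064 1.436
vertex -1.701 -2.8 1.269
vertex -0.142 -2.296 -0.107
endloop
endfacet
facet normal -0.223 0.145 0.964
outer loop
vertex -0.499 -2.064 1.436
vertex -1.435 -0.429 0.974
vertex -1.701 -2.8 1.269
endloop
endfacet
facet normal -0.482 0.843 -0.238
outer loop
vertex -2.638 -1.164 0.807
vertex -1.435 -0.429 0.974
vertex -2.281 -1.396 -0.736
endloop
endfacet
facet normal 0.223 -0.145 -0.964
outer loop
vertex -1.079 -0.66 -0.569
vertex -0.142 -2.296 -0.107
vertex -2.281 -1.396 -0.736
endloop
endfacet
facet normal -0.483 0.843 -0.238
outer loop
vertex -2.281 -1.396 -0.736
vertex -1.435 -0.429 0.974
vertex -1.079 -0.66 -0.569
endloop
endfacet
facet normal 0.847 0.518 0.118
outer loop
vertex -1.079 -0.66 -0.569
vertex -0.499 -2.064 1.436
vertex -0.142 -2.296 -0.107
endloop
endfacet
facet normal 0.847 0.518 0.118
outer loop
vertex -1.435 -0.429 0.974
vertex -0.499 -2.064 1.436
vertex -1.079 -0.66 -0.569
endloop
endfacet
facet normal 0.654 0.407 -0.637
outer loop
vertex -0.734 3.151 -2.455
vertex -1.37 2.904 -3.266
vertex -1.474 3.838 -2.776
endloop
endfacet
facet normal -0.077 0.353 0.932
outer loop
vertex -0.734 3.151 -2.455
vertex -1.474 3.838 -2.776
vertex -2.41 2.256 -2.254
endloop
endfacet
facet normal 0.654 0.407 -0.637
outer loop
vertex -1.474 3.838 -2.776
vertex -1.37 2.904 -3.266
vertex -2.11 3.591 -3.587
endloop
endfacet
facet normal -0.726 0.561 0.398
outer loop
vertex -1.474 3.838 -2.776
vertex -2.11 3.591 -3.587
vertex -2.41 2.256 -2.254
endloop
endfacet
facet normal 0.655 0.408 -0.636
outer loop
vertex -2.11 3.591 -3.587
vertex -1.37 2.904 -3.266
vertex -2.005 2.658 -4.078
endloop
endfacet
facet normal -0.976 0.004 -0.216
outer loop
vertex -2.11 3.591 -3.587
vertex -2.005 2.658 -4.078
vertex -2.41 2.256 -2.254
endloop
endfacet
facet normal 0.655 0.408 -0.636
outer loop
vertex -2.005 2.658 -4.078
vertex -1.37 2.904 -3.266
vertex -1.265 1.97 -3.757
endloop
endfacet
facet normal -0.578 -0.760 -0.296
outer loop
vertex -2.005 2.658 -4.078
vertex -1.265 1.97 -3.757
vertex -2.41 2.256 -2.254
endloop
endfacet
facet normal 0.654 0.408 -0.637
outer loop
vertex -1.265 1.97 -3.757
vertex -1.37 2.904 -3.266
vertex -0.629 2.217 -2.945
endloop
endfacet
facet normal 0.071 -0.968 0.239
outer loop
vertex -1.265 1.97 -3.757
vertex -0.629 2.217 -2.945
vertex -2.41 2.256 -2.254
endloop
endfacet
facet normal 0.654 0.408 -0.637
outer loop
vertex -0.629 2.217 -2.945
vertex -1.37 2.904 -3.266
vertex -0.734 3.151 -2.455
endloop
endfacet
facet normal 0.322 -0.411 0.853
outer loop
vertex -0.629 2.217 -2.945
vertex -0.734 3.151 -2.455
vertex -2.41 2.256 -2.254
endloop
endfacet
facet normal -0.926 -0.293 0.239
outer loop
vertex 1.729 -0.33 3.168
vertex 0.956 1.371 2.254
vertex 1.586 -1.396 1.307
endloop
endfacet
facet normal 0.371 -0.818 0.440
outer loop
vertex 2.364 -1.151 1.106
vertex 1.729 -0.33 3.168
vertex 1.586 -1.396 1.307
endloop
endfacet
facet normal -0.926 -0.293 0.239
outer loop
vertex 1.586 -1.396 1.307
vertex 0.956 1.371 2.254
vertex 0.813 0.304 0.392
endloop
endfacet
facet normal -0.067 -0.496 -0.865
outer loop
vertex 0.813 0.304 0.392
vertex 2.364 -1.151 1.106
vertex 1.586 -1.396 1.307
endloop
endfacet
facet normal 0.068 0.496 0.866
outer loop
vertex 1.729 -0.33 3.168
vertex 1.734 1.616 2.053
vertex 0.956 1.371 2.254
endloop
endfacet
facet normal 0.372 -0.818 0.440
outer loop
vertex 2.507 -0.084 2.968
vertex 1.729 -0.33 3.168
vertex 2.364 -1.151 1.106
endloop
endfacet
facet normal 0.066 0.496 0.866
outer loop
vertex 2.507 -0.084 2.968
vertex 1.734 1.616 2.053
vertex 1.729 -0.33 3.168
endloop
endfacet
facet normal -0.371 0.818 -0.440
outer loop
vertex 0.956 1.371 2.254
vertex 1.734 1.616 2.053
vertex 0.813 0.304 0.392
endloop
endfacet
facet normal -0.066 -0.495 -0.866
outer loop
vertex 1.591 0.55 0.192
vertex 2.364 -1.151 1.106
vertex 0.813 0.304 0.392
endloop
endfacet
facet normal -0.372 0.818 -0.440
outer loop
vertex 0.813 0.304 0.392
vertex 1.734 1.616 2.053
vertex 1.591 0.55 0.192
endloop
endfacet
facet normal 0.926 0.293 -0.239
outer loop
vertex 1.591 0.55 0.192
vertex 2.507 -0.084 2.968
vertex 2.364 -1.151 1.106
endloop
endfacet
facet normal 0.926 0.293 -0.239
outer loop
vertex 1.734 1.616 2.053
vertex 2.507 -0.084 2.968
vertex 1.591 0.55 0.192
endloop
endfacet

endsolid


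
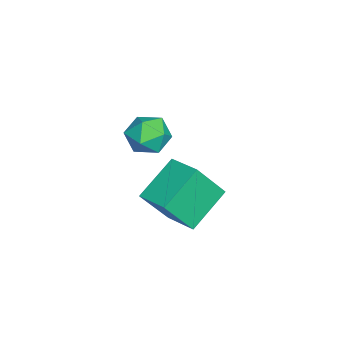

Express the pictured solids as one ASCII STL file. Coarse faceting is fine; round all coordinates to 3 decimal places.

solid 
facet normal -0.293 0.496 -0.818
outer loop
vertex -3.562 3.618 -3.012
vertex -2.497 4.733 -2.717
vertex -2.086 2.524 -4.204
endloop
endfacet
facet normal -0.678 -0.710 -0.188
outer loop
vertex -1.463 1.467 -2.463
vertex -3.562 3.618 -3.012
vertex -2.086 2.524 -4.204
endloop
endfacet
facet normal -0.293 0.496 -0.818
outer loop
vertex -2.086 2.524 -4.204
vertex -2.497 4.733 -2.717
vertex -1.021 3.639 -3.909
endloop
endfacet
facet normal 0.674 -0.500 -0.544
outer loop
vertex -1.021 3.639 -3.909
vertex -1.463 1.467 -2.463
vertex -2.086 2.524 -4.204
endloop
endfacet
facet normal -0.674 0.500 0.544
outer loop
vertex -3.562 3.618 -3.012
vertex -1.874 3.676 -0.976
vertex -2.497 4.733 -2.717
endloop
endfacet
facet normal -0.678 -0.710 -0.188
outer loop
vertex -2.939 2.561 -1.271
vertex -3.562 3.618 -3.012
vertex -1.463 1.467 -2.463
endloop
endfacet
facet normal -0.674 0.500 0.544
outer loop
vertex -2.939 2.561 -1.271
vertex -1.874 3.676 -0.976
vertex -3.562 3.618 -3.012
endloop
endfacet
facet normal 0.678 0.710 0.188
outer loop
vertex -2.497 4.733 -2.717
vertex -1.874 3.676 -0.976
vertex -1.021 3.639 -3.909
endloop
endfacet
facet normal 0.674 -0.500 -0.544
outer loop
vertex -0.398 2.582 -2.168
vertex -1.463 1.467 -2.463
vertex -1.021 3.639 -3.909
endloop
endfacet
facet normal 0.678 0.710 0.188
outer loop
vertex -1.021 3.639 -3.909
vertex -1.874 3.676 -0.976
vertex -0.398 2.582 -2.168
endloop
endfacet
facet normal 0.293 -0.496 0.818
outer loop
vertex -0.398 2.582 -2.168
vertex -2.939 2.561 -1.271
vertex -1.463 1.467 -2.463
endloop
endfacet
facet normal 0.293 -0.496 0.818
outer loop
vertex -1.874 3.676 -0.976
vertex -2.939 2.561 -1.271
vertex -0.398 2.582 -2.168
endloop
endfacet
facet normal -0.889 0.068 0.453
outer loop
vertex -2.201 2.025 1.214
vertex -1.901 1.366 1.902
vertex -1.752 2.343 2.048
endloop
endfacet
facet normal -0.721 0.681 0.128
outer loop
vertex -2.201 2.025 1.214
vertex -1.752 2.343 2.048
vertex -1.52 2.754 1.168
endloop
endfacet
facet normal -0.621 0.544 -0.565
outer loop
vertex -2.201 2.025 1.214
vertex -1.52 2.754 1.168
vertex -1.525 2.032 0.478
endloop
endfacet
facet normal -0.727 -0.154 -0.669
outer loop
vertex -2.201 2.025 1.214
vertex -1.525 2.032 0.478
vertex -1.761 1.174 0.932
endloop
endfacet
facet normal -0.893 -0.448 -0.040
outer loop
vertex -2.201 2.025 1.214
vertex -1.761 1.174 0.932
vertex -1.901 1.366 1.902
endloop
endfacet
facet normal -0.102 0.911 0.399
outer loop
vertex -1.52 2.754 1.168
vertex -1.752 2.343 2.048
vertex -0.799 2.546 1.828
endloop
endfacet
facet normal -0.375 -0.081 0.923
outer loop
vertex -1.752 2.343 2.048
vertex -1.901 1.366 1.902
vertex -1.035 1.688 2.282
endloop
endfacet
facet normal -0.380 -0.916 0.126
outer loop
vertex -1.901 1.366 1.902
vertex -1.761 1.174 0.932
vertex -1.04 0.966 1.592
endloop
endfacet
facet normal -0.112 -0.441 -0.891
outer loop
vertex -1.761 1.174 0.932
vertex -1.525 2.032 0.478
vertex -0.808 1.377 0.712
endloop
endfacet
facet normal 0.060 0.689 -0.722
outer loop
vertex -1.525 2.032 0.478
vertex -1.52 2.754 1.168
vertex -0.659 2.354 0.858
endloop
endfacet
facet normal 0.727 0.154 0.669
outer loop
vertex -0.359 1.695 1.546
vertex -0.799 2.546 1.828
vertex -1.035 1.688 2.282
endloop
endfacet
facet normal 0.621 -0.544 0.565
outer loop
vertex -0.359 1.695 1.546
vertex -1.035 1.688 2.282
vertex -1.04 0.966 1.592
endloop
endfacet
facet normal 0.721 -0.681 -0.128
outer loop
vertex -0.359 1.695 1.546
vertex -1.04 0.966 1.592
vertex -0.808 1.377 0.712
endloop
endfacet
facet normal 0.889 -0.068 -0.453
outer loop
vertex -0.359 1.695 1.546
vertex -0.808 1.377 0.712
vertex -0.659 2.354 0.858
endloop
endfacet
facet normal 0.893 0.448 0.040
outer loop
vertex -0.359 1.695 1.546
vertex -0.659 2.354 0.858
vertex -0.799 2.546 1.828
endloop
endfacet
facet normal 0.112 0.441 0.891
outer loop
vertex -1.035 1.688 2.282
vertex -0.799 2.546 1.828
vertex -1.752 2.343 2.048
endloop
endfacet
facet normal -0.060 -0.689 0.722
outer loop
vertex -1.04 0.966 1.592
vertex -1.035 1.688 2.282
vertex -1.901 1.366 1.902
endloop
endfacet
facet normal 0.102 -0.911 -0.399
outer loop
vertex -0.808 1.377 0.712
vertex -1.04 0.966 1.592
vertex -1.761 1.174 0.932
endloop
endfacet
facet normal 0.375 0.081 -0.923
outer loop
vertex -0.659 2.354 0.858
vertex -0.808 1.377 0.712
vertex -1.525 2.032 0.478
endloop
endfacet
facet normal 0.380 0.916 -0.126
outer loop
vertex -0.799 2.546 1.828
vertex -0.659 2.354 0.858
vertex -1.52 2.754 1.168
endloop
endfacet

endsolid


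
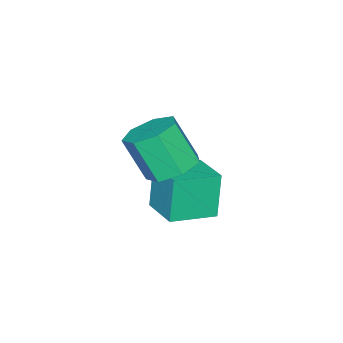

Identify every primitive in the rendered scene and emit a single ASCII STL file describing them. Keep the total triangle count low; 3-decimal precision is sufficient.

solid 
facet normal -0.505 -0.841 -0.195
outer loop
vertex 2.571 2.003 0.475
vertex 1.06 2.984 0.157
vertex 3.042 2.14 -1.34
endloop
endfacet
facet normal 0.826 -0.536 0.174
outer loop
vertex 3.88 3.536 -1.017
vertex 2.571 2.003 0.475
vertex 3.042 2.14 -1.34
endloop
endfacet
facet normal -0.505 -0.841 -0.195
outer loop
vertex 3.042 2.14 -1.34
vertex 1.06 2.984 0.157
vertex 1.531 3.122 -1.658
endloop
endfacet
facet normal 0.251 0.073 -0.965
outer loop
vertex 1.531 3.122 -1.658
vertex 3.88 3.536 -1.017
vertex 3.042 2.14 -1.34
endloop
endfacet
facet normal -0.251 -0.073 0.965
outer loop
vertex 2.571 2.003 0.475
vertex 1.898 4.38 0.48
vertex 1.06 2.984 0.157
endloop
endfacet
facet normal 0.826 -0.536 0.174
outer loop
vertex 3.409 3.398 0.798
vertex 2.571 2.003 0.475
vertex 3.88 3.536 -1.017
endloop
endfacet
facet normal -0.251 -0.073 0.965
outer loop
vertex 3.409 3.398 0.798
vertex 1.898 4.38 0.48
vertex 2.571 2.003 0.475
endloop
endfacet
facet normal -0.826 0.536 -0.174
outer loop
vertex 1.06 2.984 0.157
vertex 1.898 4.38 0.48
vertex 1.531 3.122 -1.658
endloop
endfacet
facet normal 0.251 0.073 -0.965
outer loop
vertex 2.369 4.517 -1.335
vertex 3.88 3.536 -1.017
vertex 1.531 3.122 -1.658
endloop
endfacet
facet normal -0.826 0.536 -0.174
outer loop
vertex 1.531 3.122 -1.658
vertex 1.898 4.38 0.48
vertex 2.369 4.517 -1.335
endloop
endfacet
facet normal 0.505 0.841 0.195
outer loop
vertex 2.369 4.517 -1.335
vertex 3.409 3.398 0.798
vertex 3.88 3.536 -1.017
endloop
endfacet
facet normal 0.505 0.841 0.195
outer loop
vertex 1.898 4.38 0.48
vertex 3.409 3.398 0.798
vertex 2.369 4.517 -1.335
endloop
endfacet
facet normal -0.035 0.494 -0.869
outer loop
vertex 4.585 3.062 1.539
vertex 3.907 3.724 1.943
vertex 4.935 3.783 1.935
endloop
endfacet
facet normal 0.920 -0.325 -0.222
outer loop
vertex 4.585 3.062 1.539
vertex 4.935 3.783 1.935
vertex 4.651 2.133 3.173
endloop
endfacet
facet normal 0.919 -0.325 -0.222
outer loop
vertex 4.651 2.133 3.173
vertex 4.935 3.783 1.935
vertex 5.001 2.854 3.568
endloop
endfacet
facet normal 0.035 -0.493 0.869
outer loop
vertex 4.651 2.133 3.173
vertex 5.001 2.854 3.568
vertex 3.973 2.796 3.577
endloop
endfacet
facet normal -0.035 0.494 -0.868
outer loop
vertex 4.935 3.783 1.935
vertex 3.907 3.724 1.943
vertex 4.512 4.459 2.337
endloop
endfacet
facet normal 0.880 0.427 0.207
outer loop
vertex 4.935 3.783 1.935
vertex 4.512 4.459 2.337
vertex 5.001 2.854 3.568
endloop
endfacet
facet normal 0.880 0.427 0.207
outer loop
vertex 5.001 2.854 3.568
vertex 4.512 4.459 2.337
vertex 4.578 3.531 3.97
endloop
endfacet
facet normal 0.035 -0.494 0.869
outer loop
vertex 5.001 2.854 3.568
vertex 4.578 3.531 3.97
vertex 3.973 2.796 3.577
endloop
endfacet
facet normal -0.034 0.494 -0.869
outer loop
vertex 4.512 4.459 2.337
vertex 3.907 3.724 1.943
vertex 3.633 4.583 2.442
endloop
endfacet
facet normal 0.179 0.859 0.481
outer loop
vertex 4.512 4.459 2.337
vertex 3.633 4.583 2.442
vertex 4.578 3.531 3.97
endloop
endfacet
facet normal 0.178 0.858 0.481
outer loop
vertex 4.578 3.531 3.97
vertex 3.633 4.583 2.442
vertex 3.699 3.654 4.076
endloop
endfacet
facet normal 0.036 -0.494 0.869
outer loop
vertex 4.578 3.531 3.97
vertex 3.699 3.654 4.076
vertex 3.973 2.796 3.577
endloop
endfacet
facet normal -0.035 0.494 -0.869
outer loop
vertex 3.633 4.583 2.442
vertex 3.907 3.724 1.943
vertex 2.96 4.06 2.172
endloop
endfacet
facet normal -0.657 0.643 0.392
outer loop
vertex 3.633 4.583 2.442
vertex 2.96 4.06 2.172
vertex 3.699 3.654 4.076
endloop
endfacet
facet normal -0.658 0.643 0.392
outer loop
vertex 3.699 3.654 4.076
vertex 2.96 4.06 2.172
vertex 3.026 3.131 3.805
endloop
endfacet
facet normal 0.034 -0.494 0.869
outer loop
vertex 3.699 3.654 4.076
vertex 3.026 3.131 3.805
vertex 3.973 2.796 3.577
endloop
endfacet
facet normal -0.035 0.493 -0.869
outer loop
vertex 2.96 4.06 2.172
vertex 3.907 3.724 1.943
vertex 3.001 3.284 1.73
endloop
endfacet
facet normal -0.998 -0.057 0.008
outer loop
vertex 2.96 4.06 2.172
vertex 3.001 3.284 1.73
vertex 3.026 3.131 3.805
endloop
endfacet
facet normal -0.998 -0.057 0.008
outer loop
vertex 3.026 3.131 3.805
vertex 3.001 3.284 1.73
vertex 3.067 2.355 3.363
endloop
endfacet
facet normal 0.035 -0.493 0.869
outer loop
vertex 3.026 3.131 3.805
vertex 3.067 2.355 3.363
vertex 3.973 2.796 3.577
endloop
endfacet
facet normal -0.036 0.494 -0.869
outer loop
vertex 3.001 3.284 1.73
vertex 3.907 3.724 1.943
vertex 3.724 2.84 1.448
endloop
endfacet
facet normal -0.587 -0.714 -0.382
outer loop
vertex 3.001 3.284 1.73
vertex 3.724 2.84 1.448
vertex 3.067 2.355 3.363
endloop
endfacet
facet normal -0.587 -0.714 -0.382
outer loop
vertex 3.067 2.355 3.363
vertex 3.724 2.84 1.448
vertex 3.79 1.911 3.081
endloop
endfacet
facet normal 0.035 -0.494 0.869
outer loop
vertex 3.067 2.355 3.363
vertex 3.79 1.911 3.081
vertex 3.973 2.796 3.577
endloop
endfacet
facet normal -0.036 0.494 -0.869
outer loop
vertex 3.724 2.84 1.448
vertex 3.907 3.724 1.943
vertex 4.585 3.062 1.539
endloop
endfacet
facet normal 0.266 -0.833 -0.485
outer loop
vertex 3.724 2.84 1.448
vertex 4.585 3.062 1.539
vertex 3.79 1.911 3.081
endloop
endfacet
facet normal 0.267 -0.833 -0.484
outer loop
vertex 3.79 1.911 3.081
vertex 4.585 3.062 1.539
vertex 4.651 2.133 3.173
endloop
endfacet
facet normal 0.035 -0.494 0.869
outer loop
vertex 3.79 1.911 3.081
vertex 4.651 2.133 3.173
vertex 3.973 2.796 3.577
endloop
endfacet

endsolid


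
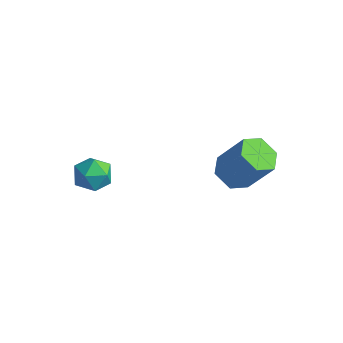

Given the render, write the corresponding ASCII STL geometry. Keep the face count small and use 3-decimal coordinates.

solid 
facet normal -0.522 -0.188 -0.832
outer loop
vertex 3.997 0.764 -0.44
vertex 3.157 0.775 0.085
vertex 3.5 1.611 -0.319
endloop
endfacet
facet normal 0.689 0.482 -0.541
outer loop
vertex 3.997 0.764 -0.44
vertex 3.5 1.611 -0.319
vertex 5.082 1.155 1.291
endloop
endfacet
facet normal 0.689 0.482 -0.541
outer loop
vertex 5.082 1.155 1.291
vertex 3.5 1.611 -0.319
vertex 4.585 2.002 1.412
endloop
endfacet
facet normal 0.522 0.187 0.832
outer loop
vertex 5.082 1.155 1.291
vertex 4.585 2.002 1.412
vertex 4.243 1.165 1.815
endloop
endfacet
facet normal -0.522 -0.188 -0.832
outer loop
vertex 3.5 1.611 -0.319
vertex 3.157 0.775 0.085
vertex 2.66 1.622 0.205
endloop
endfacet
facet normal -0.090 0.982 -0.165
outer loop
vertex 3.5 1.611 -0.319
vertex 2.66 1.622 0.205
vertex 4.585 2.002 1.412
endloop
endfacet
facet normal -0.090 0.982 -0.165
outer loop
vertex 4.585 2.002 1.412
vertex 2.66 1.622 0.205
vertex 3.745 2.013 1.936
endloop
endfacet
facet normal 0.522 0.188 0.832
outer loop
vertex 4.585 2.002 1.412
vertex 3.745 2.013 1.936
vertex 4.243 1.165 1.815
endloop
endfacet
facet normal -0.522 -0.188 -0.832
outer loop
vertex 2.66 1.622 0.205
vertex 3.157 0.775 0.085
vertex 2.318 0.785 0.609
endloop
endfacet
facet normal -0.780 0.500 0.376
outer loop
vertex 2.66 1.622 0.205
vertex 2.318 0.785 0.609
vertex 3.745 2.013 1.936
endloop
endfacet
facet normal -0.780 0.500 0.376
outer loop
vertex 3.745 2.013 1.936
vertex 2.318 0.785 0.609
vertex 3.403 1.176 2.34
endloop
endfacet
facet normal 0.522 0.188 0.832
outer loop
vertex 3.745 2.013 1.936
vertex 3.403 1.176 2.34
vertex 4.243 1.165 1.815
endloop
endfacet
facet normal -0.522 -0.187 -0.832
outer loop
vertex 2.318 0.785 0.609
vertex 3.157 0.775 0.085
vertex 2.815 -0.062 0.488
endloop
endfacet
facet normal -0.689 -0.482 0.541
outer loop
vertex 2.318 0.785 0.609
vertex 2.815 -0.062 0.488
vertex 3.403 1.176 2.34
endloop
endfacet
facet normal -0.689 -0.482 0.541
outer loop
vertex 3.403 1.176 2.34
vertex 2.815 -0.062 0.488
vertex 3.9 0.329 2.219
endloop
endfacet
facet normal 0.522 0.188 0.832
outer loop
vertex 3.403 1.176 2.34
vertex 3.9 0.329 2.219
vertex 4.243 1.165 1.815
endloop
endfacet
facet normal -0.522 -0.188 -0.832
outer loop
vertex 2.815 -0.062 0.488
vertex 3.157 0.775 0.085
vertex 3.655 -0.073 -0.036
endloop
endfacet
facet normal 0.090 -0.982 0.165
outer loop
vertex 2.815 -0.062 0.488
vertex 3.655 -0.073 -0.036
vertex 3.9 0.329 2.219
endloop
endfacet
facet normal 0.090 -0.982 0.165
outer loop
vertex 3.9 0.329 2.219
vertex 3.655 -0.073 -0.036
vertex 4.74 0.318 1.695
endloop
endfacet
facet normal 0.522 0.188 0.832
outer loop
vertex 3.9 0.329 2.219
vertex 4.74 0.318 1.695
vertex 4.243 1.165 1.815
endloop
endfacet
facet normal -0.522 -0.188 -0.832
outer loop
vertex 3.655 -0.073 -0.036
vertex 3.157 0.775 0.085
vertex 3.997 0.764 -0.44
endloop
endfacet
facet normal 0.780 -0.500 -0.376
outer loop
vertex 3.655 -0.073 -0.036
vertex 3.997 0.764 -0.44
vertex 4.74 0.318 1.695
endloop
endfacet
facet normal 0.780 -0.500 -0.376
outer loop
vertex 4.74 0.318 1.695
vertex 3.997 0.764 -0.44
vertex 5.082 1.155 1.291
endloop
endfacet
facet normal 0.522 0.188 0.832
outer loop
vertex 4.74 0.318 1.695
vertex 5.082 1.155 1.291
vertex 4.243 1.165 1.815
endloop
endfacet
facet normal 0.486 0.469 0.737
outer loop
vertex -0.989 -2.472 0.716
vertex -1.327 -3.12 1.351
vertex -0.487 -3.279 0.898
endloop
endfacet
facet normal 0.831 0.543 0.116
outer loop
vertex -0.989 -2.472 0.716
vertex -0.487 -3.279 0.898
vertex -0.571 -2.956 -0.01
endloop
endfacet
facet normal 0.386 0.855 -0.347
outer loop
vertex -0.989 -2.472 0.716
vertex -0.571 -2.956 -0.01
vertex -1.463 -2.597 -0.118
endloop
endfacet
facet normal -0.234 0.972 -0.013
outer loop
vertex -0.989 -2.472 0.716
vertex -1.463 -2.597 -0.118
vertex -1.93 -2.698 0.723
endloop
endfacet
facet normal -0.171 0.734 0.658
outer loop
vertex -0.989 -2.472 0.716
vertex -1.93 -2.698 0.723
vertex -1.327 -3.12 1.351
endloop
endfacet
facet normal 0.986 -0.108 -0.130
outer loop
vertex -0.571 -2.956 -0.01
vertex -0.487 -3.279 0.898
vertex -0.65 -3.902 0.177
endloop
endfacet
facet normal 0.428 -0.228 0.874
outer loop
vertex -0.487 -3.279 0.898
vertex -1.327 -3.12 1.351
vertex -1.117 -4.003 1.018
endloop
endfacet
facet normal -0.636 0.200 0.745
outer loop
vertex -1.327 -3.12 1.351
vertex -1.93 -2.698 0.723
vertex -2.009 -3.644 0.91
endloop
endfacet
facet normal -0.737 0.585 -0.339
outer loop
vertex -1.93 -2.698 0.723
vertex -1.463 -2.597 -0.118
vertex -2.093 -3.321 0.002
endloop
endfacet
facet normal 0.265 0.395 -0.880
outer loop
vertex -1.463 -2.597 -0.118
vertex -0.571 -2.956 -0.01
vertex -1.253 -3.48 -0.451
endloop
endfacet
facet normal 0.234 -0.972 0.013
outer loop
vertex -1.591 -4.128 0.184
vertex -0.65 -3.902 0.177
vertex -1.117 -4.003 1.018
endloop
endfacet
facet normal -0.386 -0.855 0.347
outer loop
vertex -1.591 -4.128 0.184
vertex -1.117 -4.003 1.018
vertex -2.009 -3.644 0.91
endloop
endfacet
facet normal -0.831 -0.543 -0.116
outer loop
vertex -1.591 -4.128 0.184
vertex -2.009 -3.644 0.91
vertex -2.093 -3.321 0.002
endloop
endfacet
facet normal -0.486 -0.469 -0.737
outer loop
vertex -1.591 -4.128 0.184
vertex -2.093 -3.321 0.002
vertex -1.253 -3.48 -0.451
endloop
endfacet
facet normal 0.171 -0.734 -0.658
outer loop
vertex -1.591 -4.128 0.184
vertex -1.253 -3.48 -0.451
vertex -0.65 -3.902 0.177
endloop
endfacet
facet normal 0.737 -0.585 0.339
outer loop
vertex -1.117 -4.003 1.018
vertex -0.65 -3.902 0.177
vertex -0.487 -3.279 0.898
endloop
endfacet
facet normal -0.265 -0.395 0.880
outer loop
vertex -2.009 -3.644 0.91
vertex -1.117 -4.003 1.018
vertex -1.327 -3.12 1.351
endloop
endfacet
facet normal -0.986 0.108 0.130
outer loop
vertex -2.093 -3.321 0.002
vertex -2.009 -3.644 0.91
vertex -1.93 -2.698 0.723
endloop
endfacet
facet normal -0.428 0.228 -0.874
outer loop
vertex -1.253 -3.48 -0.451
vertex -2.093 -3.321 0.002
vertex -1.463 -2.597 -0.118
endloop
endfacet
facet normal 0.636 -0.200 -0.745
outer loop
vertex -0.65 -3.902 0.177
vertex -1.253 -3.48 -0.451
vertex -0.571 -2.956 -0.01
endloop
endfacet

endsolid


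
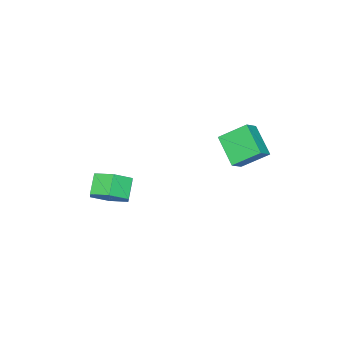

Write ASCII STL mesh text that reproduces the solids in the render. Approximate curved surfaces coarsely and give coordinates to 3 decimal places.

solid 
facet normal 0.625 0.334 -0.705
outer loop
vertex 1.512 -4.039 -3.708
vertex 0.68 -3.546 -4.212
vertex 1.251 -3.012 -3.453
endloop
endfacet
facet normal 0.743 0.023 0.669
outer loop
vertex 1.512 -4.039 -3.708
vertex 1.251 -3.012 -3.453
vertex 0.712 -4.467 -2.805
endloop
endfacet
facet normal 0.743 0.022 0.668
outer loop
vertex 0.712 -4.467 -2.805
vertex 1.251 -3.012 -3.453
vertex 0.451 -3.44 -2.549
endloop
endfacet
facet normal -0.625 -0.335 0.705
outer loop
vertex 0.712 -4.467 -2.805
vertex 0.451 -3.44 -2.549
vertex -0.12 -3.974 -3.308
endloop
endfacet
facet normal 0.625 0.334 -0.705
outer loop
vertex 1.251 -3.012 -3.453
vertex 0.68 -3.546 -4.212
vertex 0.42 -2.519 -3.956
endloop
endfacet
facet normal 0.165 0.827 0.538
outer loop
vertex 1.251 -3.012 -3.453
vertex 0.42 -2.519 -3.956
vertex 0.451 -3.44 -2.549
endloop
endfacet
facet normal 0.164 0.827 0.538
outer loop
vertex 0.451 -3.44 -2.549
vertex 0.42 -2.519 -3.956
vertex -0.38 -2.947 -3.053
endloop
endfacet
facet normal -0.626 -0.333 0.705
outer loop
vertex 0.451 -3.44 -2.549
vertex -0.38 -2.947 -3.053
vertex -0.12 -3.974 -3.308
endloop
endfacet
facet normal 0.625 0.334 -0.706
outer loop
vertex 0.42 -2.519 -3.956
vertex 0.68 -3.546 -4.212
vertex -0.152 -3.053 -4.715
endloop
endfacet
facet normal -0.578 0.805 -0.131
outer loop
vertex 0.42 -2.519 -3.956
vertex -0.152 -3.053 -4.715
vertex -0.38 -2.947 -3.053
endloop
endfacet
facet normal -0.578 0.805 -0.131
outer loop
vertex -0.38 -2.947 -3.053
vertex -0.152 -3.053 -4.715
vertex -0.952 -3.481 -3.812
endloop
endfacet
facet normal -0.625 -0.333 0.706
outer loop
vertex -0.38 -2.947 -3.053
vertex -0.952 -3.481 -3.812
vertex -0.12 -3.974 -3.308
endloop
endfacet
facet normal 0.625 0.335 -0.705
outer loop
vertex -0.152 -3.053 -4.715
vertex 0.68 -3.546 -4.212
vertex 0.109 -4.08 -4.971
endloop
endfacet
facet normal -0.743 -0.022 -0.669
outer loop
vertex -0.152 -3.053 -4.715
vertex 0.109 -4.08 -4.971
vertex -0.952 -3.481 -3.812
endloop
endfacet
facet normal -0.743 -0.023 -0.669
outer loop
vertex -0.952 -3.481 -3.812
vertex 0.109 -4.08 -4.971
vertex -0.691 -4.508 -4.067
endloop
endfacet
facet normal -0.625 -0.334 0.705
outer loop
vertex -0.952 -3.481 -3.812
vertex -0.691 -4.508 -4.067
vertex -0.12 -3.974 -3.308
endloop
endfacet
facet normal 0.626 0.333 -0.705
outer loop
vertex 0.109 -4.08 -4.971
vertex 0.68 -3.546 -4.212
vertex 0.94 -4.573 -4.467
endloop
endfacet
facet normal -0.165 -0.827 -0.537
outer loop
vertex 0.109 -4.08 -4.971
vertex 0.94 -4.573 -4.467
vertex -0.691 -4.508 -4.067
endloop
endfacet
facet normal -0.165 -0.827 -0.538
outer loop
vertex -0.691 -4.508 -4.067
vertex 0.94 -4.573 -4.467
vertex 0.14 -5.001 -3.564
endloop
endfacet
facet normal -0.625 -0.334 0.705
outer loop
vertex -0.691 -4.508 -4.067
vertex 0.14 -5.001 -3.564
vertex -0.12 -3.974 -3.308
endloop
endfacet
facet normal 0.625 0.333 -0.706
outer loop
vertex 0.94 -4.573 -4.467
vertex 0.68 -3.546 -4.212
vertex 1.512 -4.039 -3.708
endloop
endfacet
facet normal 0.578 -0.805 0.131
outer loop
vertex 0.94 -4.573 -4.467
vertex 1.512 -4.039 -3.708
vertex 0.14 -5.001 -3.564
endloop
endfacet
facet normal 0.578 -0.805 0.131
outer loop
vertex 0.14 -5.001 -3.564
vertex 1.512 -4.039 -3.708
vertex 0.712 -4.467 -2.805
endloop
endfacet
facet normal -0.625 -0.334 0.706
outer loop
vertex 0.14 -5.001 -3.564
vertex 0.712 -4.467 -2.805
vertex -0.12 -3.974 -3.308
endloop
endfacet
facet normal -0.434 0.681 0.590
outer loop
vertex -4.118 1.658 0.751
vertex -3.324 1.714 1.271
vertex -3.49 3.016 -0.354
endloop
endfacet
facet normal -0.835 -0.059 -0.547
outer loop
vertex -2.756 1.866 -1.351
vertex -4.118 1.658 0.751
vertex -3.49 3.016 -0.354
endloop
endfacet
facet normal -0.434 0.681 0.590
outer loop
vertex -3.49 3.016 -0.354
vertex -3.324 1.714 1.271
vertex -2.696 3.072 0.166
endloop
endfacet
facet normal 0.337 0.730 -0.594
outer loop
vertex -2.696 3.072 0.166
vertex -2.756 1.866 -1.351
vertex -3.49 3.016 -0.354
endloop
endfacet
facet normal -0.337 -0.730 0.594
outer loop
vertex -4.118 1.658 0.751
vertex -2.59 0.564 0.274
vertex -3.324 1.714 1.271
endloop
endfacet
facet normal -0.835 -0.059 -0.547
outer loop
vertex -3.384 0.508 -0.246
vertex -4.118 1.658 0.751
vertex -2.756 1.866 -1.351
endloop
endfacet
facet normal -0.337 -0.730 0.594
outer loop
vertex -3.384 0.508 -0.246
vertex -2.59 0.564 0.274
vertex -4.118 1.658 0.751
endloop
endfacet
facet normal 0.835 0.059 0.547
outer loop
vertex -3.324 1.714 1.271
vertex -2.59 0.564 0.274
vertex -2.696 3.072 0.166
endloop
endfacet
facet normal 0.337 0.730 -0.594
outer loop
vertex -1.962 1.922 -0.831
vertex -2.756 1.866 -1.351
vertex -2.696 3.072 0.166
endloop
endfacet
facet normal 0.835 0.059 0.547
outer loop
vertex -2.696 3.072 0.166
vertex -2.59 0.564 0.274
vertex -1.962 1.922 -0.831
endloop
endfacet
facet normal 0.434 -0.681 -0.590
outer loop
vertex -1.962 1.922 -0.831
vertex -3.384 0.508 -0.246
vertex -2.756 1.866 -1.351
endloop
endfacet
facet normal 0.434 -0.681 -0.590
outer loop
vertex -2.59 0.564 0.274
vertex -3.384 0.508 -0.246
vertex -1.962 1.922 -0.831
endloop
endfacet

endsolid


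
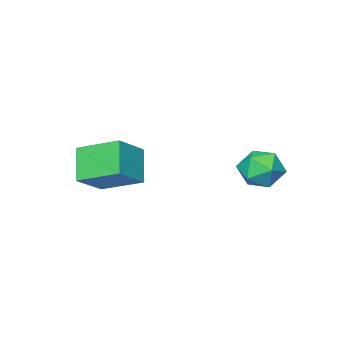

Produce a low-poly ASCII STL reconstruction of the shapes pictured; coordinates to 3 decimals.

solid 
facet normal -0.430 -0.522 0.736
outer loop
vertex 3.74 -2.025 1.222
vertex 2.994 -0.415 1.928
vertex 2.405 -2.236 0.293
endloop
endfacet
facet normal 0.390 -0.843 -0.370
outer loop
vertex 3.106 -1.385 -0.908
vertex 3.74 -2.025 1.222
vertex 2.405 -2.236 0.293
endloop
endfacet
facet normal -0.430 -0.522 0.736
outer loop
vertex 2.405 -2.236 0.293
vertex 2.994 -0.415 1.928
vertex 1.659 -0.626 0.999
endloop
endfacet
facet normal -0.814 -0.129 -0.566
outer loop
vertex 1.659 -0.626 0.999
vertex 3.106 -1.385 -0.908
vertex 2.405 -2.236 0.293
endloop
endfacet
facet normal 0.814 0.129 0.566
outer loop
vertex 3.74 -2.025 1.222
vertex 3.695 0.436 0.727
vertex 2.994 -0.415 1.928
endloop
endfacet
facet normal 0.390 -0.843 -0.370
outer loop
vertex 4.441 -1.174 0.021
vertex 3.74 -2.025 1.222
vertex 3.106 -1.385 -0.908
endloop
endfacet
facet normal 0.814 0.129 0.566
outer loop
vertex 4.441 -1.174 0.021
vertex 3.695 0.436 0.727
vertex 3.74 -2.025 1.222
endloop
endfacet
facet normal -0.390 0.843 0.370
outer loop
vertex 2.994 -0.415 1.928
vertex 3.695 0.436 0.727
vertex 1.659 -0.626 0.999
endloop
endfacet
facet normal -0.814 -0.129 -0.566
outer loop
vertex 2.36 0.225 -0.202
vertex 3.106 -1.385 -0.908
vertex 1.659 -0.626 0.999
endloop
endfacet
facet normal -0.390 0.843 0.370
outer loop
vertex 1.659 -0.626 0.999
vertex 3.695 0.436 0.727
vertex 2.36 0.225 -0.202
endloop
endfacet
facet normal 0.430 0.522 -0.736
outer loop
vertex 2.36 0.225 -0.202
vertex 4.441 -1.174 0.021
vertex 3.106 -1.385 -0.908
endloop
endfacet
facet normal 0.430 0.522 -0.736
outer loop
vertex 3.695 0.436 0.727
vertex 4.441 -1.174 0.021
vertex 2.36 0.225 -0.202
endloop
endfacet
facet normal 0.214 0.522 0.826
outer loop
vertex -0.546 3.952 0.826
vertex -1.216 3.429 1.33
vertex -0.279 3.118 1.284
endloop
endfacet
facet normal 0.785 0.472 0.402
outer loop
vertex -0.546 3.952 0.826
vertex -0.279 3.118 1.284
vertex 0.065 3.316 0.379
endloop
endfacet
facet normal 0.615 0.754 -0.232
outer loop
vertex -0.546 3.952 0.826
vertex 0.065 3.316 0.379
vertex -0.66 3.75 -0.134
endloop
endfacet
facet normal -0.061 0.978 -0.199
outer loop
vertex -0.546 3.952 0.826
vertex -0.66 3.75 -0.134
vertex -1.451 3.82 0.454
endloop
endfacet
facet normal -0.309 0.835 0.456
outer loop
vertex -0.546 3.952 0.826
vertex -1.451 3.82 0.454
vertex -1.216 3.429 1.33
endloop
endfacet
facet normal 0.927 -0.222 0.304
outer loop
vertex 0.065 3.316 0.379
vertex -0.279 3.118 1.284
vertex -0.229 2.4 0.606
endloop
endfacet
facet normal 0.002 -0.140 0.990
outer loop
vertex -0.279 3.118 1.284
vertex -1.216 3.429 1.33
vertex -1.02 2.47 1.194
endloop
endfacet
facet normal -0.844 0.368 0.391
outer loop
vertex -1.216 3.429 1.33
vertex -1.451 3.82 0.454
vertex -1.745 2.904 0.681
endloop
endfacet
facet normal -0.443 0.599 -0.667
outer loop
vertex -1.451 3.82 0.454
vertex -0.66 3.75 -0.134
vertex -1.401 3.102 -0.224
endloop
endfacet
facet normal 0.651 0.235 -0.721
outer loop
vertex -0.66 3.75 -0.134
vertex 0.065 3.316 0.379
vertex -0.464 2.791 -0.27
endloop
endfacet
facet normal 0.061 -0.978 0.199
outer loop
vertex -1.134 2.268 0.234
vertex -0.229 2.4 0.606
vertex -1.02 2.47 1.194
endloop
endfacet
facet normal -0.615 -0.754 0.232
outer loop
vertex -1.134 2.268 0.234
vertex -1.02 2.47 1.194
vertex -1.745 2.904 0.681
endloop
endfacet
facet normal -0.785 -0.472 -0.402
outer loop
vertex -1.134 2.268 0.234
vertex -1.745 2.904 0.681
vertex -1.401 3.102 -0.224
endloop
endfacet
facet normal -0.214 -0.522 -0.826
outer loop
vertex -1.134 2.268 0.234
vertex -1.401 3.102 -0.224
vertex -0.464 2.791 -0.27
endloop
endfacet
facet normal 0.309 -0.835 -0.456
outer loop
vertex -1.134 2.268 0.234
vertex -0.464 2.791 -0.27
vertex -0.229 2.4 0.606
endloop
endfacet
facet normal 0.443 -0.599 0.667
outer loop
vertex -1.02 2.47 1.194
vertex -0.229 2.4 0.606
vertex -0.279 3.118 1.284
endloop
endfacet
facet normal -0.651 -0.235 0.721
outer loop
vertex -1.745 2.904 0.681
vertex -1.02 2.47 1.194
vertex -1.216 3.429 1.33
endloop
endfacet
facet normal -0.927 0.222 -0.304
outer loop
vertex -1.401 3.102 -0.224
vertex -1.745 2.904 0.681
vertex -1.451 3.82 0.454
endloop
endfacet
facet normal -0.002 0.140 -0.990
outer loop
vertex -0.464 2.791 -0.27
vertex -1.401 3.102 -0.224
vertex -0.66 3.75 -0.134
endloop
endfacet
facet normal 0.844 -0.368 -0.391
outer loop
vertex -0.229 2.4 0.606
vertex -0.464 2.791 -0.27
vertex 0.065 3.316 0.379
endloop
endfacet

endsolid
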